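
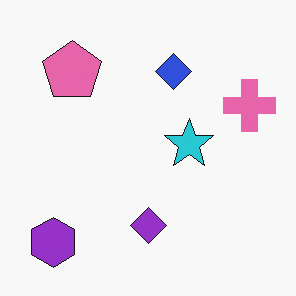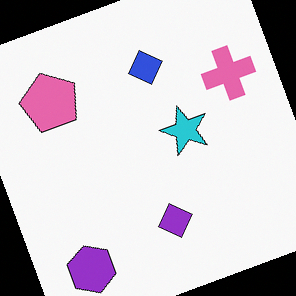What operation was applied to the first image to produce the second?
Rotated counter-clockwise by a moderate amount.

Every shape is tilted by the same angle and the image corners show triangular fill wedges — a whole-image rotation by a non-right angle.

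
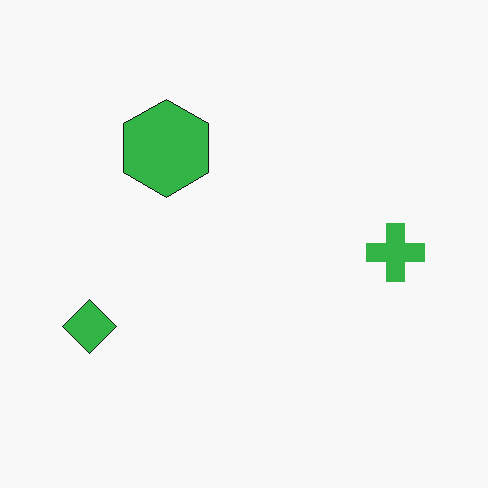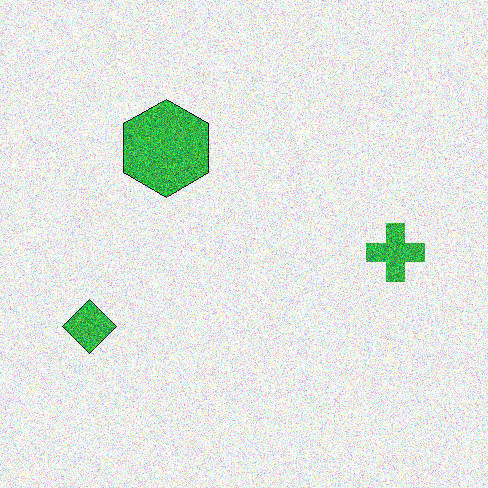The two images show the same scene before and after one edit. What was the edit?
It was degraded with a thick layer of grain.

Random speckle covers the whole image, including the flat background.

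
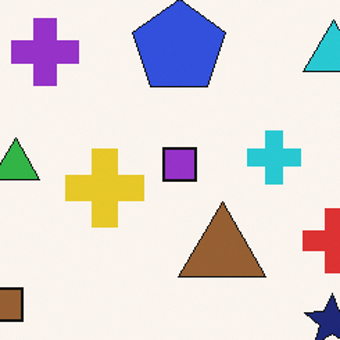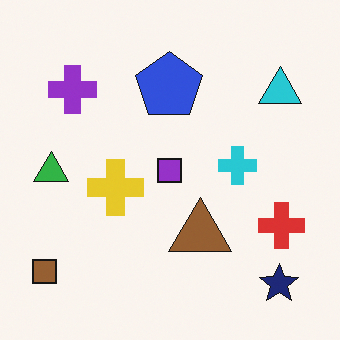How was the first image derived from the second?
The first image is the second cropped slightly and scaled back up.

The visible shapes are larger and the field of view is narrower; shapes near the original edges may be partly or wholly outside the frame — a crop-and-rescale.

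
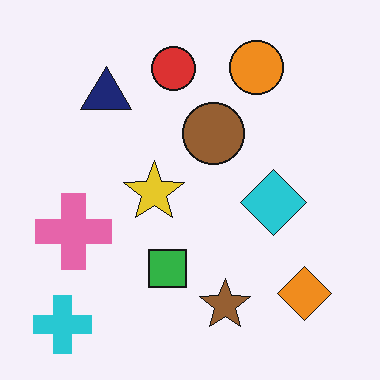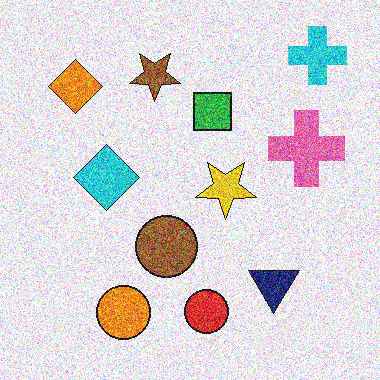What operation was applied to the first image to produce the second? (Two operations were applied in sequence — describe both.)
Degraded with a thick layer of grain, then rotated 180°.

Random speckle covers the whole image, including the flat background. The cyan cross sits in the bottom-left of the first image and the top-right of the second — consistent with a whole-image 180° rotation.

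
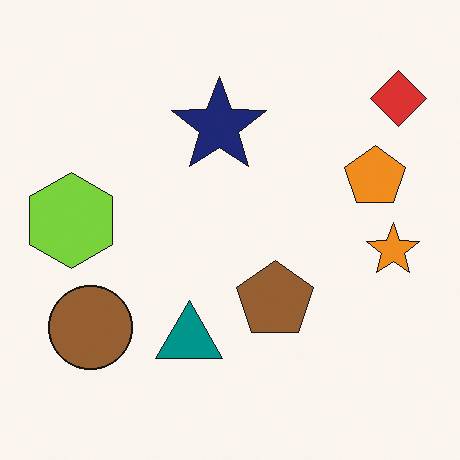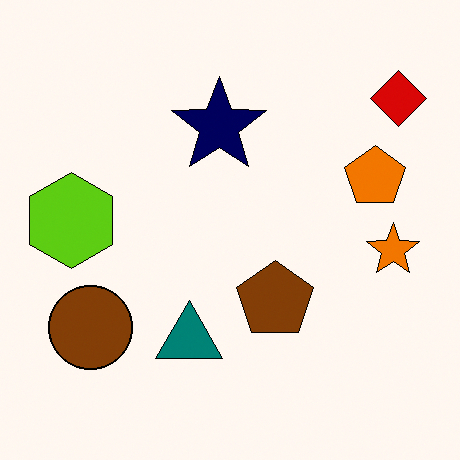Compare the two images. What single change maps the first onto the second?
The image was given slightly increased contrast.

Tones are pushed away from mid-grey across the whole image — a global contrast change.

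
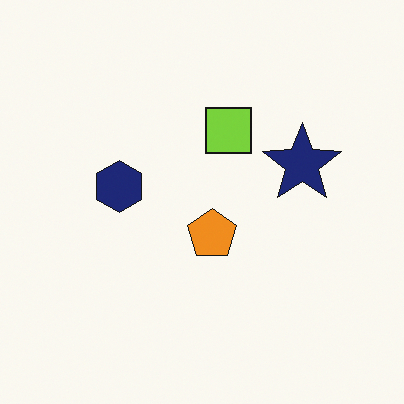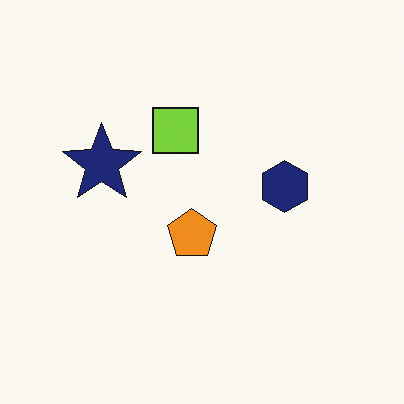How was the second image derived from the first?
The image was flipped horizontally (left ↔ right).

The navy star is in the right of the first image and the left of the second — shapes on opposite sides of the vertical midline have swapped in a mirror flip.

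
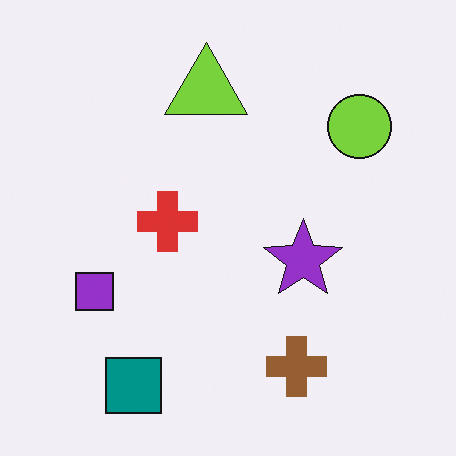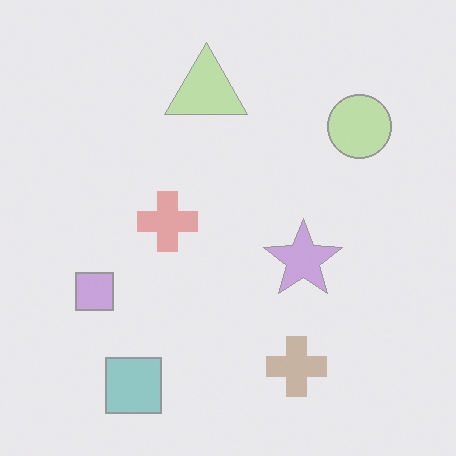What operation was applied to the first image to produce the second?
Washed out (contrast reduced).

Tones are pushed toward mid-grey across the whole image — a global contrast change.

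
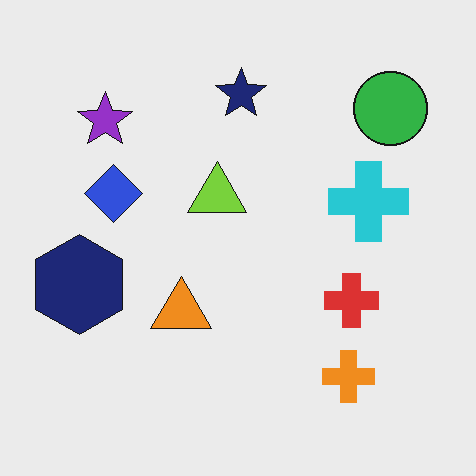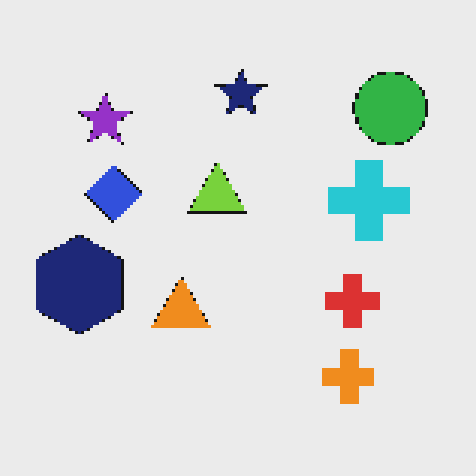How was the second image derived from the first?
Mildly pixelated.

Shapes are reduced to large square blocks; fine edges and outlines are lost — a downscale-then-upscale (mosaic) effect.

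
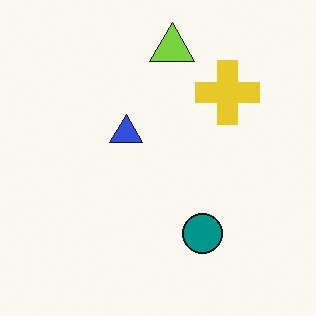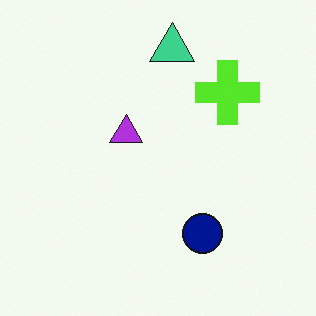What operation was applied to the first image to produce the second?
The second image is the first hue-shifted by a small amount.

Every shape's color has rotated by the same amount around the hue wheel — a uniform hue shift.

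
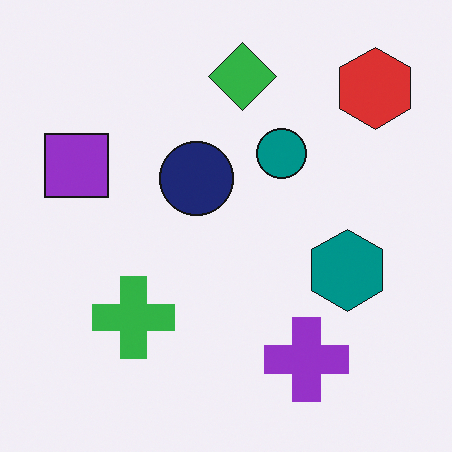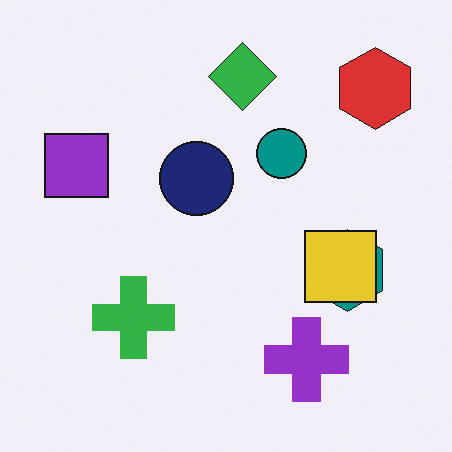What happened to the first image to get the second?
This is the original image overlaid with an additional yellow square.

A yellow square appears in the second image that is absent from the first.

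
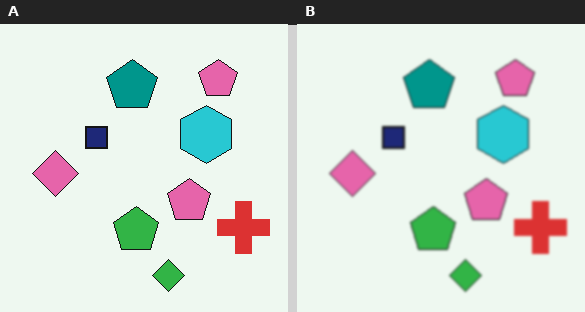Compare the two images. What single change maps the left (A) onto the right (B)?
The right (B) image is the left (A) slightly softened.

Shape edges and outlines are uniformly softened across the whole image.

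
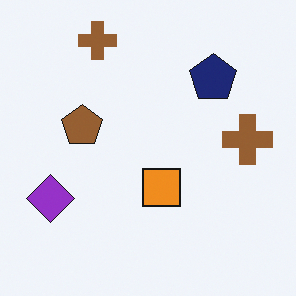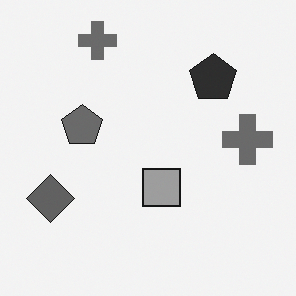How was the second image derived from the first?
This is the original image converted to grayscale.

All color is removed — every shape is now a shade of grey.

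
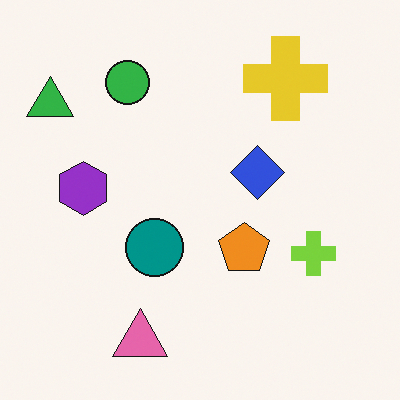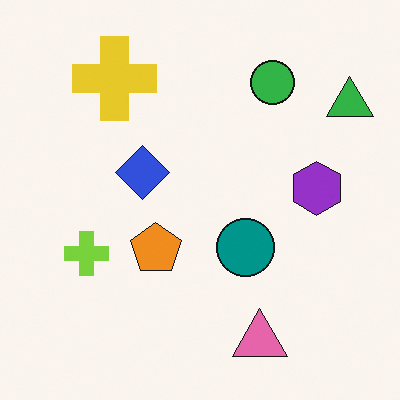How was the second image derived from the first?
This is the original image flipped horizontally (left ↔ right).

The green triangle is in the top-left of the first image and the top-right of the second — shapes on opposite sides of the vertical midline have swapped in a mirror flip.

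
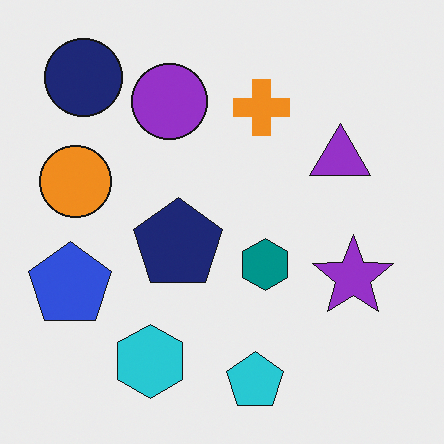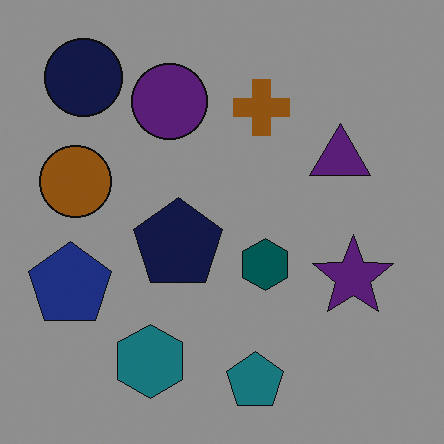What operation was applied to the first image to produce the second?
Darkened a lot.

Every pixel — background and shapes alike — is uniformly darkened.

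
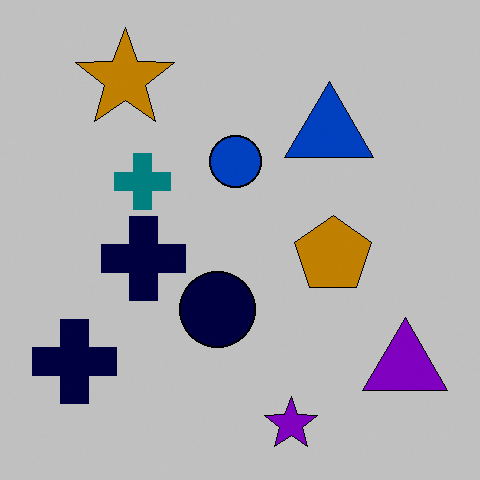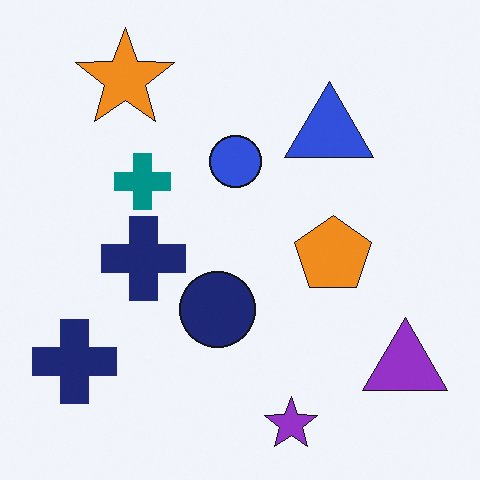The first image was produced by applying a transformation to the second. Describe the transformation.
The transformation is: heavily posterized to just a handful of flat colors.

Each flat color has snapped to a coarser quantized level — most visibly, the near-white background has dropped to a flat grey.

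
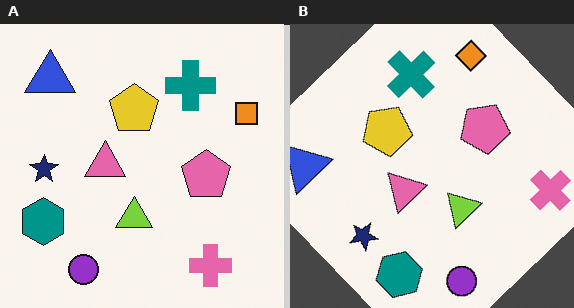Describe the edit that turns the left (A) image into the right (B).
The transformation is: rotated counter-clockwise by a large amount — several tens of degrees.

Every shape is tilted by the same angle and the image corners show triangular fill wedges — a whole-image rotation by a non-right angle.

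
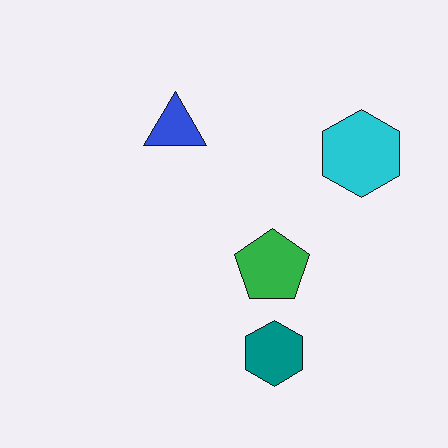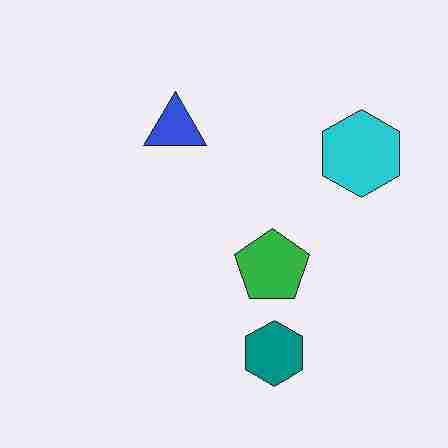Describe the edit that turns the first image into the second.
The transformation is: heavily JPEG-compressed with obvious blocking artifacts.

Blocky 8×8 compression artifacts appear around shape edges and the flat background shows ringing — characteristic JPEG degradation.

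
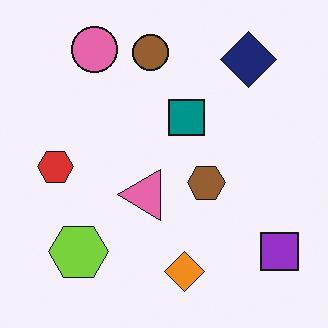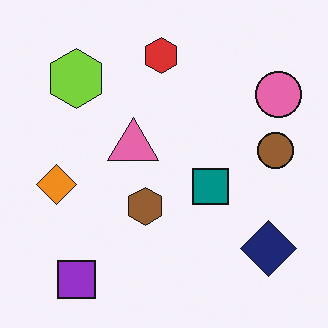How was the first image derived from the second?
The image was rotated 90° counter-clockwise.

The purple square sits in the bottom-left of the second image and the bottom-right of the first — consistent with a whole-image 90° counter-clockwise rotation.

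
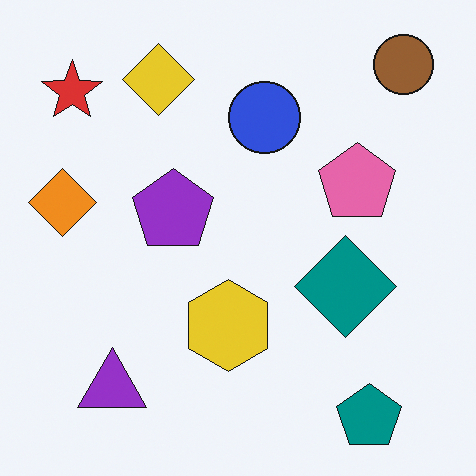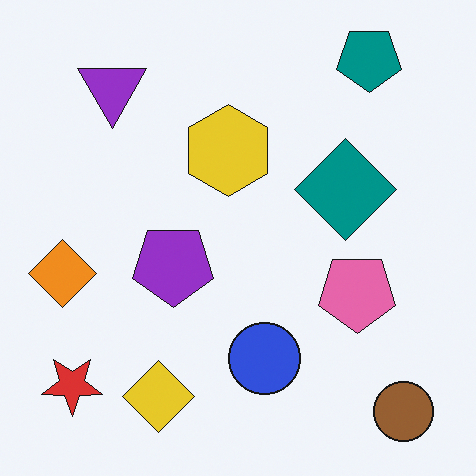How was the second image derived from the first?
Flipped vertically (top ↔ bottom).

The teal pentagon is in the bottom-right of the first image and the top-right of the second — shapes on opposite sides of the horizontal midline have swapped in a mirror flip.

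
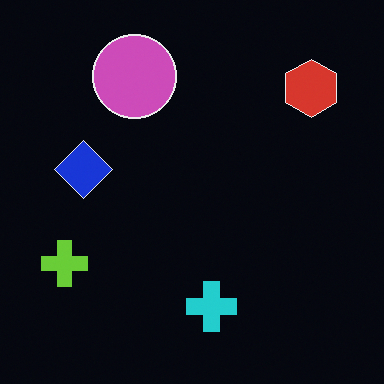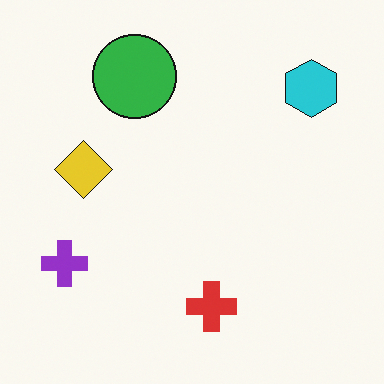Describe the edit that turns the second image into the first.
This is the original image color-inverted (negative).

The light background has become dark and every shape's color is its complement — a photographic negative.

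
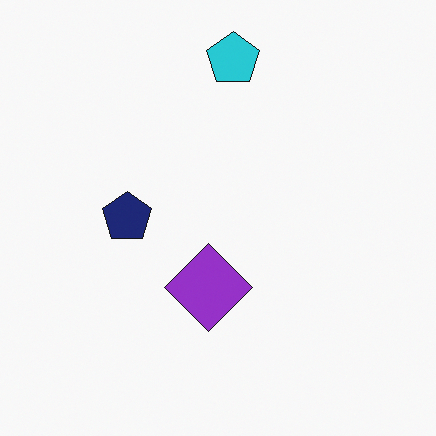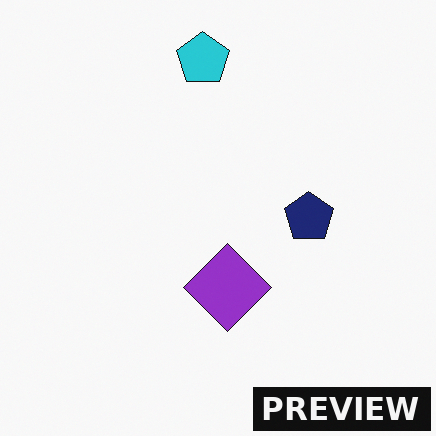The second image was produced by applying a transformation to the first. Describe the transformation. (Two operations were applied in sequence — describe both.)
The image was flipped horizontally (left ↔ right), then watermarked with the text "PREVIEW" in the lower-right corner.

The navy pentagon is in the left of the first image and the right of the second — shapes on opposite sides of the vertical midline have swapped in a mirror flip. A dark label reading "PREVIEW" appears in the lower-right corner.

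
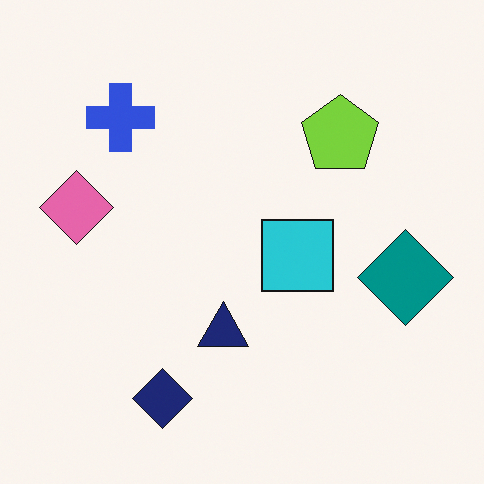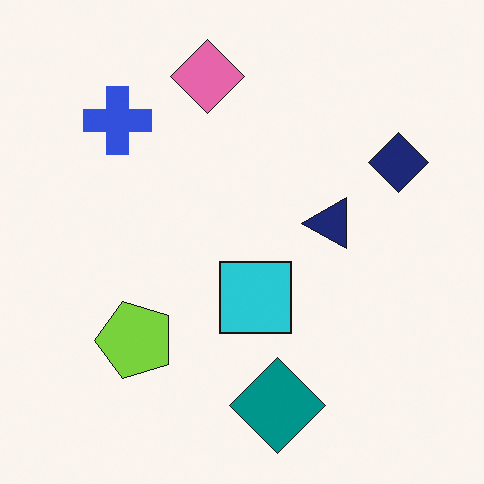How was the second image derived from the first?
The image was transposed (reflected across the top-left ↔ bottom-right diagonal).

Shapes have swapped their row and column positions — what was in the top-right is now in the bottom-left — a diagonal reflection.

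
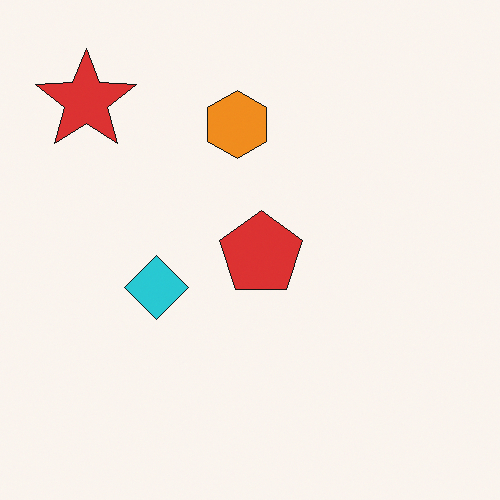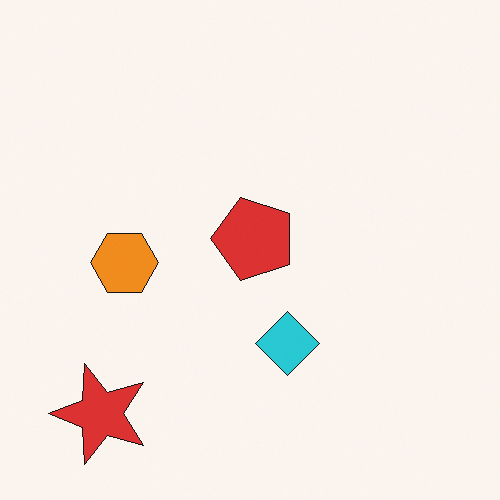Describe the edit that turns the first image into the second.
The transformation is: rotated 90° counter-clockwise.

The red star sits in the top-left of the first image and the bottom-left of the second — consistent with a whole-image 90° counter-clockwise rotation.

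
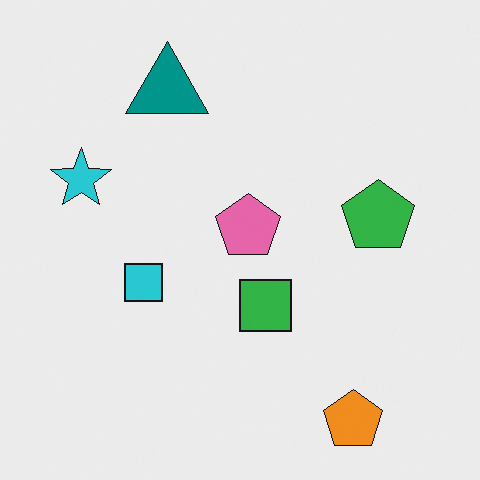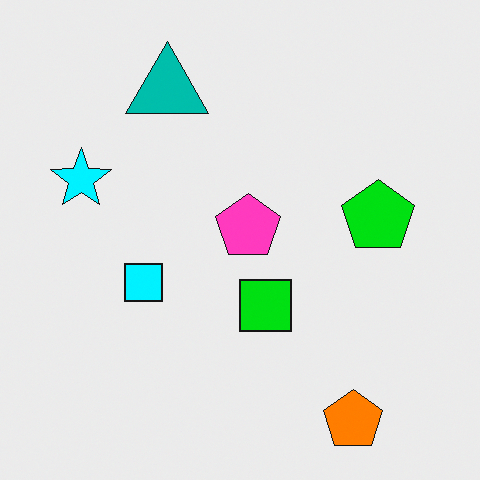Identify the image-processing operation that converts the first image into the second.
The image was made much more vivid (saturation change).

All colors are more vivid — a global saturation change.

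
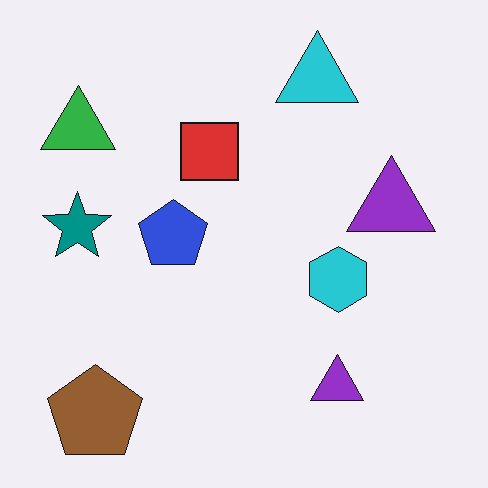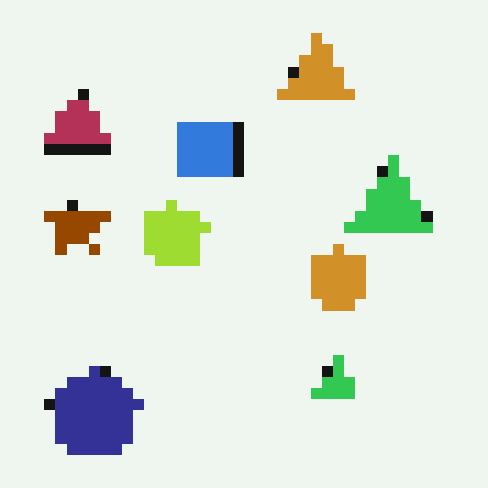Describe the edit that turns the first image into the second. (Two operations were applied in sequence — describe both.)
The second image is the first hue-shifted by a large amount, then heavily pixelated into large blocks.

Every shape's color has rotated by the same amount around the hue wheel — a uniform hue shift. Shapes are reduced to large square blocks; fine edges and outlines are lost — a downscale-then-upscale (mosaic) effect.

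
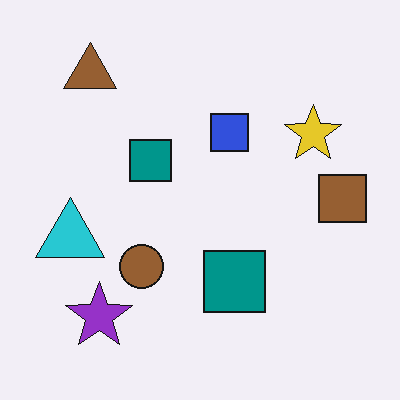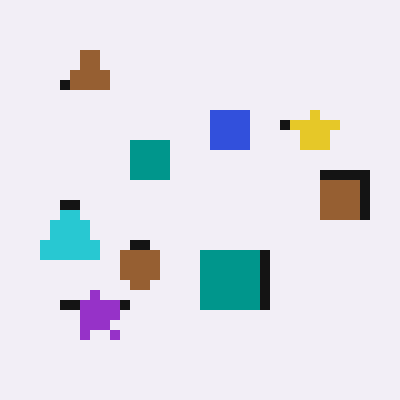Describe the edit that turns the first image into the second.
The transformation is: heavily pixelated into large blocks.

Shapes are reduced to large square blocks; fine edges and outlines are lost — a downscale-then-upscale (mosaic) effect.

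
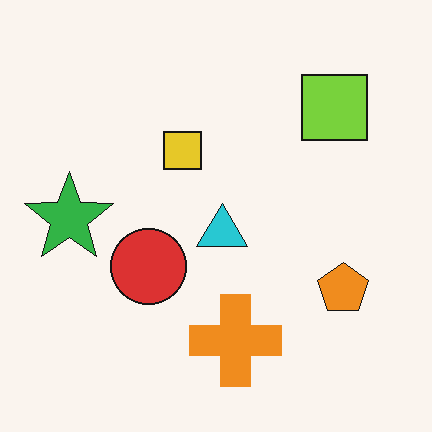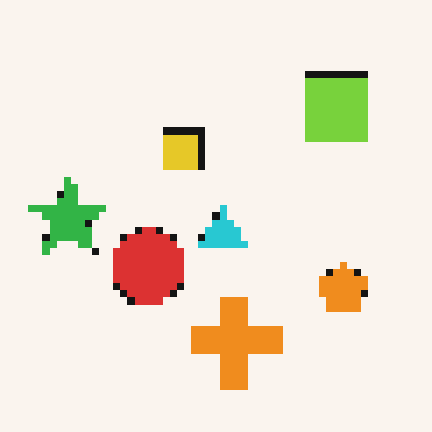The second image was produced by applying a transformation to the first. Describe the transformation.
The transformation is: moderately pixelated.

Shapes are reduced to large square blocks; fine edges and outlines are lost — a downscale-then-upscale (mosaic) effect.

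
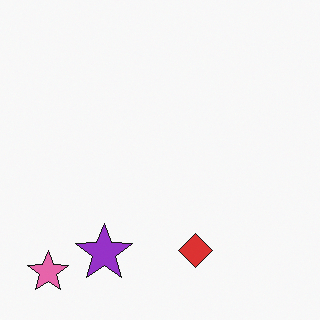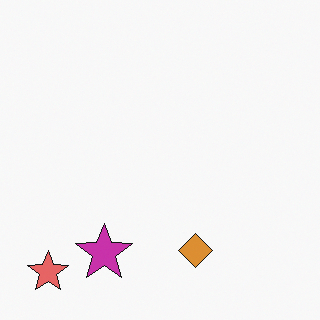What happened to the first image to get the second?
It was hue-shifted slightly.

Every shape's color has rotated by the same amount around the hue wheel — a uniform hue shift.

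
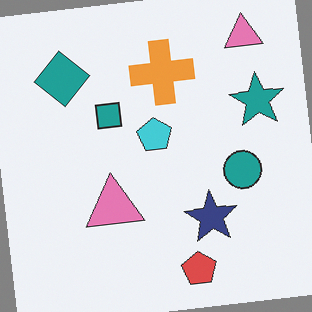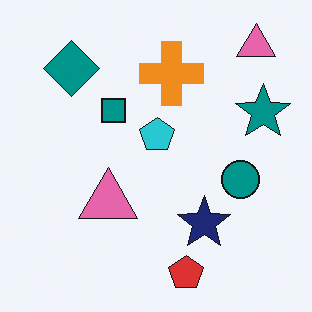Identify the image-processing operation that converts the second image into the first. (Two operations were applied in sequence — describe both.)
The transformation is: given slightly reduced contrast, then rotated counter-clockwise by a slight angle.

Tones are pushed toward mid-grey across the whole image — a global contrast change. Every shape is tilted by the same angle and the image corners show triangular fill wedges — a whole-image rotation by a non-right angle.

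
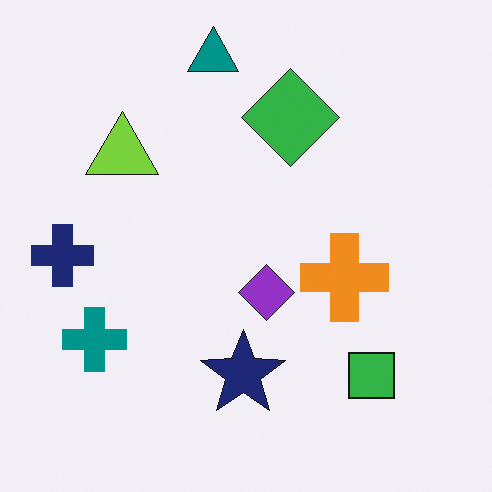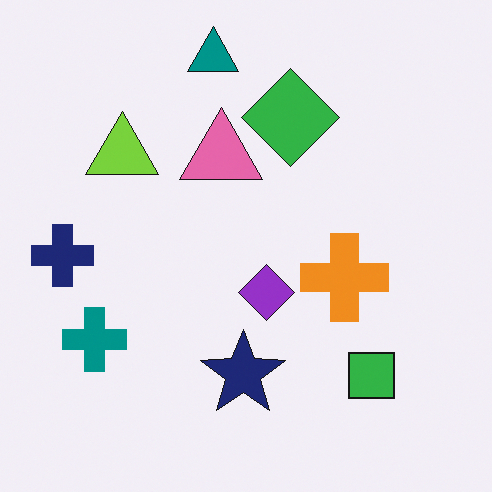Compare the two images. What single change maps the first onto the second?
This is the original image overlaid with an additional pink triangle.

A pink triangle appears in the second image that is absent from the first.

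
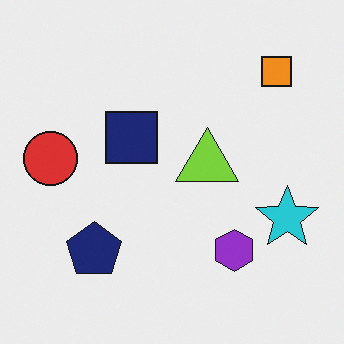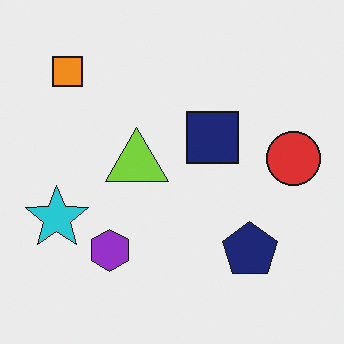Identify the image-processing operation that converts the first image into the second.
The image was flipped horizontally (left ↔ right).

The red circle is in the left of the first image and the right of the second — shapes on opposite sides of the vertical midline have swapped in a mirror flip.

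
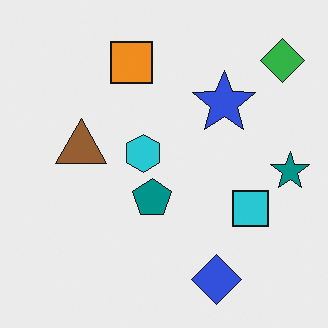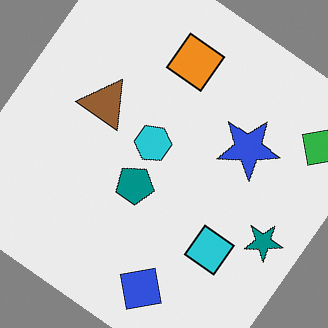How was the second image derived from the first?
The second image is the first rotated clockwise by a large amount — several tens of degrees.

Every shape is tilted by the same angle and the image corners show triangular fill wedges — a whole-image rotation by a non-right angle.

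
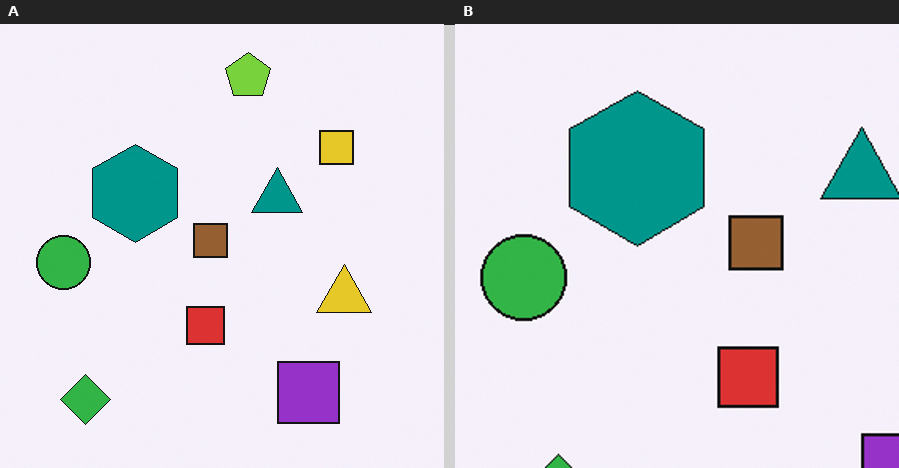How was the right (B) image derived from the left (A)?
This is the original image cropped slightly and scaled back up.

The visible shapes are larger and the field of view is narrower; shapes near the original edges may be partly or wholly outside the frame — a crop-and-rescale.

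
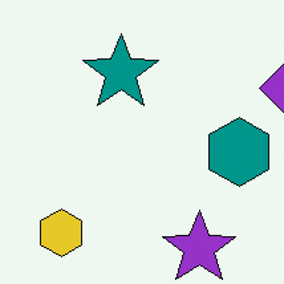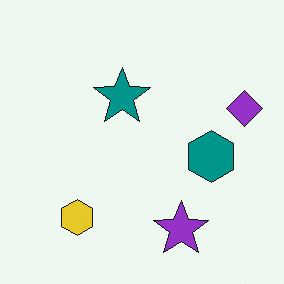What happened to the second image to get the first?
The transformation is: cropped slightly and scaled back up.

The visible shapes are larger and the field of view is narrower; shapes near the original edges may be partly or wholly outside the frame — a crop-and-rescale.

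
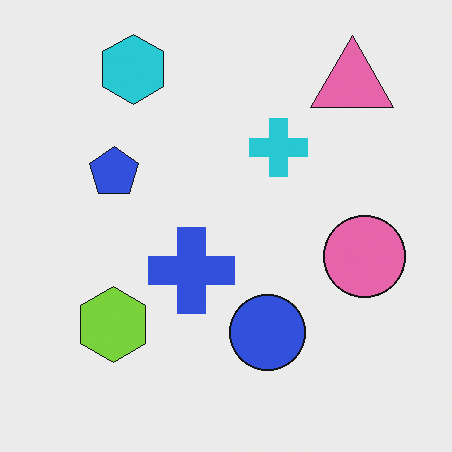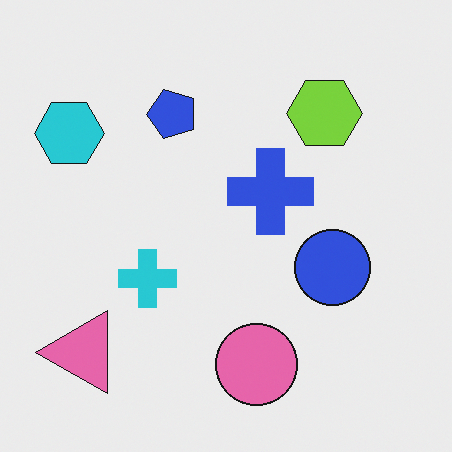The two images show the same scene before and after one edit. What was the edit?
This is the original image transposed (reflected across the top-left ↔ bottom-right diagonal).

Shapes have swapped their row and column positions — what was in the top-right is now in the bottom-left — a diagonal reflection.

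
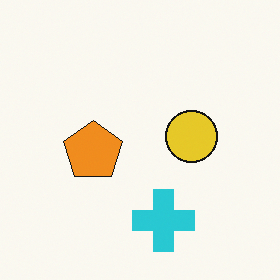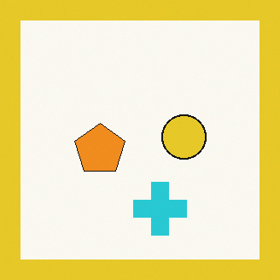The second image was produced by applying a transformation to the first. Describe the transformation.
This is the original image framed with a yellow border.

A solid yellow frame runs around the edge of the second image, with the content slightly shrunk inside it.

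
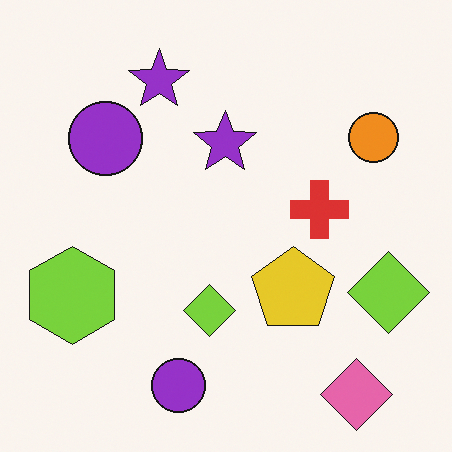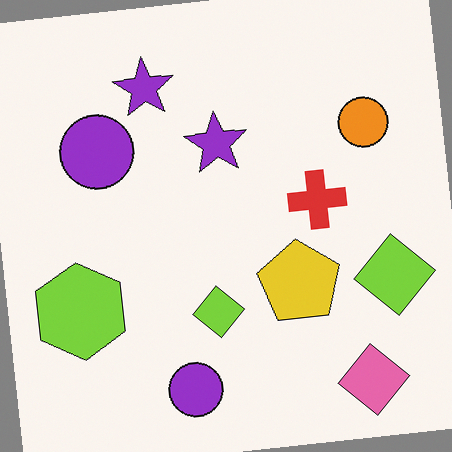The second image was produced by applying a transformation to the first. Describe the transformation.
This is the original image rotated counter-clockwise by a small amount.

Every shape is tilted by the same angle and the image corners show triangular fill wedges — a whole-image rotation by a non-right angle.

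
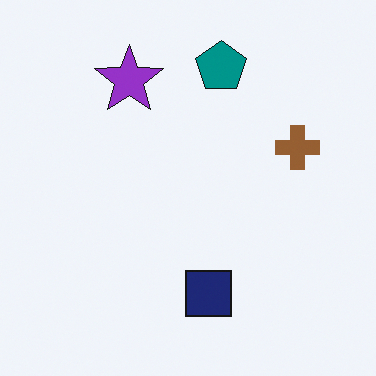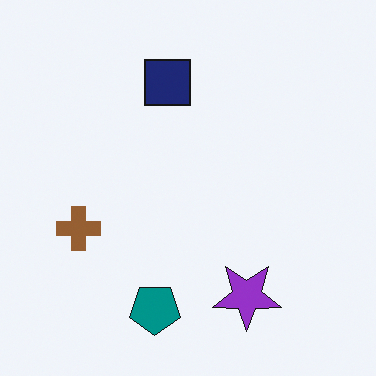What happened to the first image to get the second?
This is the original image rotated 180°.

The teal pentagon sits in the top of the first image and the bottom of the second — consistent with a whole-image 180° rotation.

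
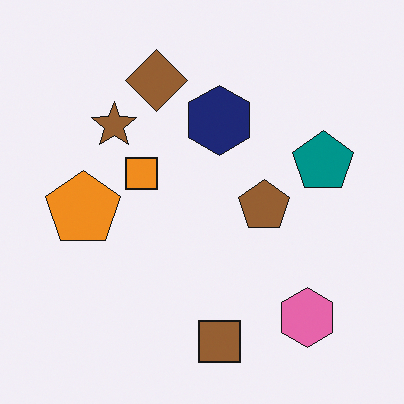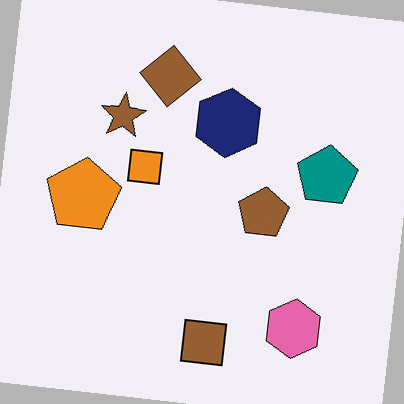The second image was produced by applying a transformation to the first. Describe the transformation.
The second image is the first rotated clockwise by a small amount.

Every shape is tilted by the same angle and the image corners show triangular fill wedges — a whole-image rotation by a non-right angle.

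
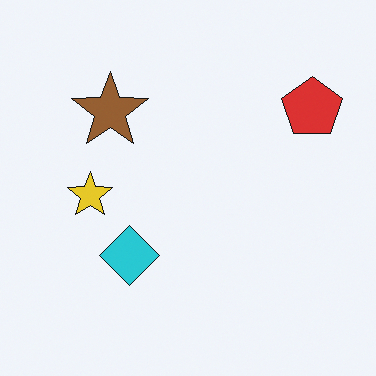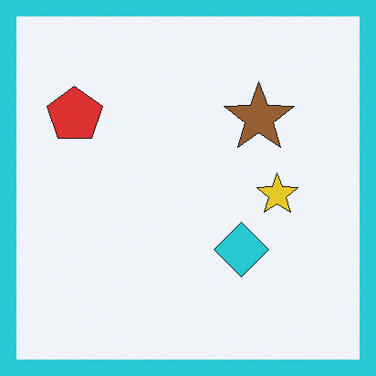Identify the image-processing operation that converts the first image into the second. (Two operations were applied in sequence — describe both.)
The second image is the first flipped horizontally (left ↔ right), then framed with a cyan border.

The red pentagon is in the top-right of the first image and the top-left of the second — shapes on opposite sides of the vertical midline have swapped in a mirror flip. A solid cyan frame runs around the edge of the second image, with the content slightly shrunk inside it.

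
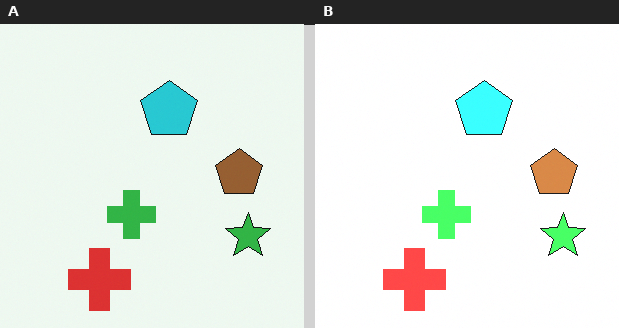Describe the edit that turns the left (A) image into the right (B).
It was substantially brightened.

Every pixel — background and shapes alike — is uniformly brightened.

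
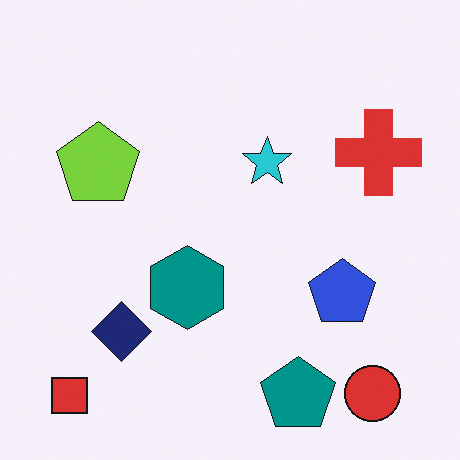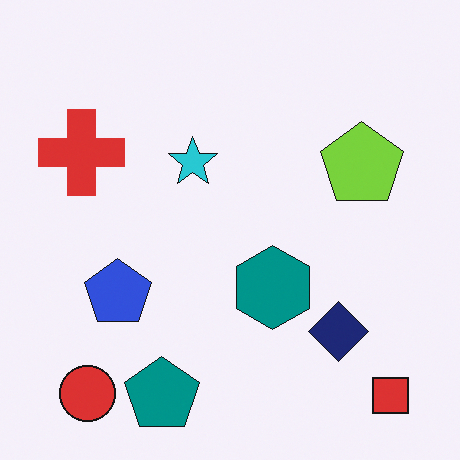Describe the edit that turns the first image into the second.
This is the original image flipped horizontally (left ↔ right).

The red square is in the bottom-left of the first image and the bottom-right of the second — shapes on opposite sides of the vertical midline have swapped in a mirror flip.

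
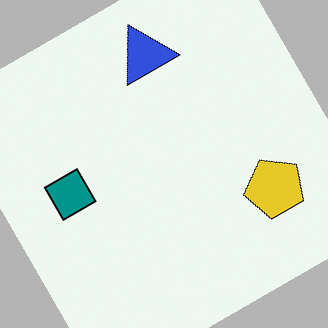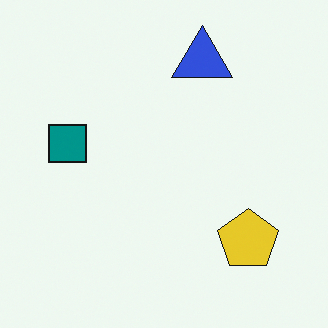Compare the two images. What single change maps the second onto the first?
The image was rotated counter-clockwise by a large amount — several tens of degrees.

Every shape is tilted by the same angle and the image corners show triangular fill wedges — a whole-image rotation by a non-right angle.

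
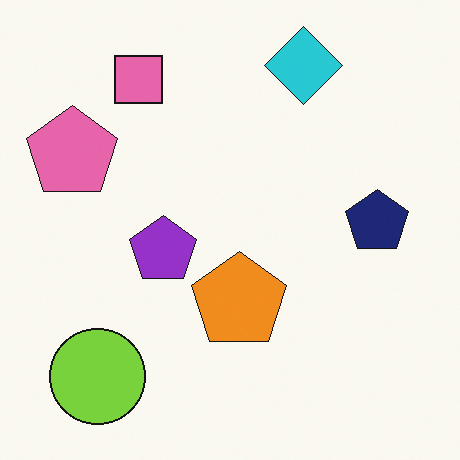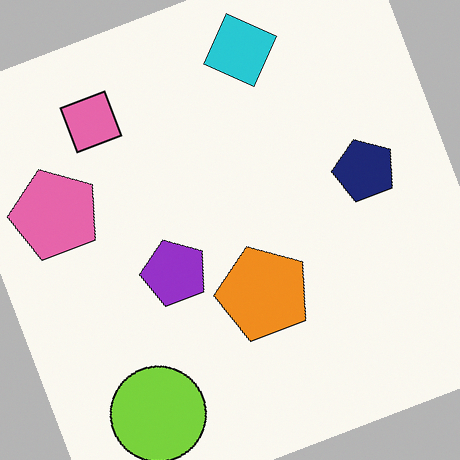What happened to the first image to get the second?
It was rotated counter-clockwise by a moderate amount.

Every shape is tilted by the same angle and the image corners show triangular fill wedges — a whole-image rotation by a non-right angle.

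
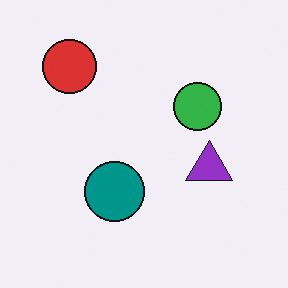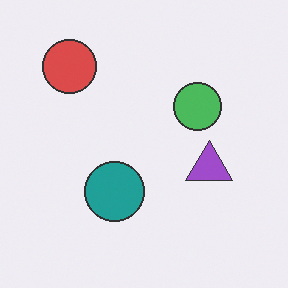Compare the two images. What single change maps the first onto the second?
This is the original image given slightly reduced contrast.

Tones are pushed toward mid-grey across the whole image — a global contrast change.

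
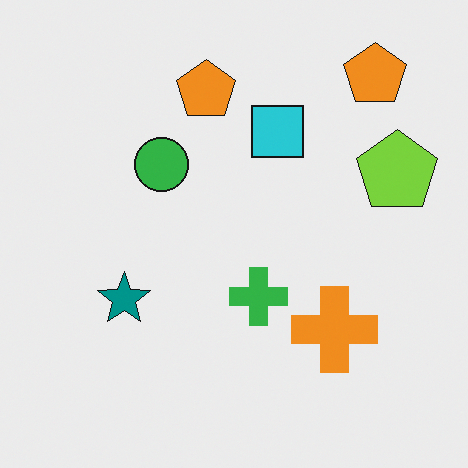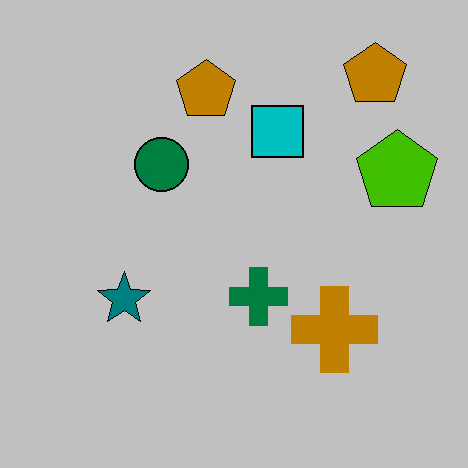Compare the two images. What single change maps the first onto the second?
The second image is the first heavily posterized to just a handful of flat colors.

Each flat color has snapped to a coarser quantized level — most visibly, the near-white background has dropped to a flat grey.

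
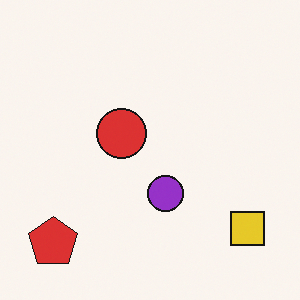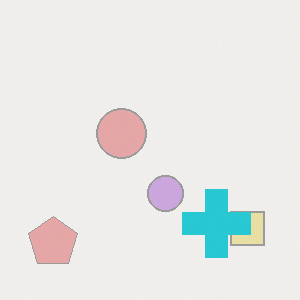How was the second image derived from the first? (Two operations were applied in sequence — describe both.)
The second image is the first washed out (contrast reduced), then overlaid with an additional cyan cross.

Tones are pushed toward mid-grey across the whole image — a global contrast change. A cyan cross appears in the second image that is absent from the first.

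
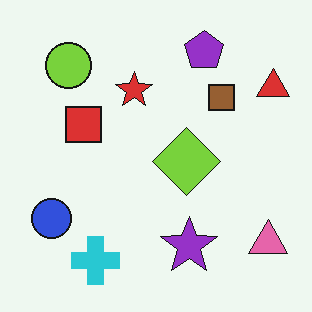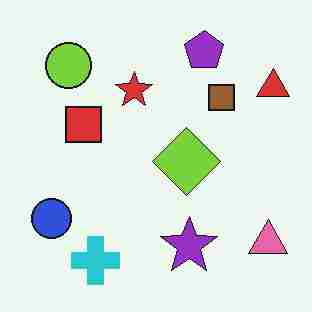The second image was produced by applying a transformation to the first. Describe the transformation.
Heavily JPEG-compressed with obvious blocking artifacts.

Blocky 8×8 compression artifacts appear around shape edges and the flat background shows ringing — characteristic JPEG degradation.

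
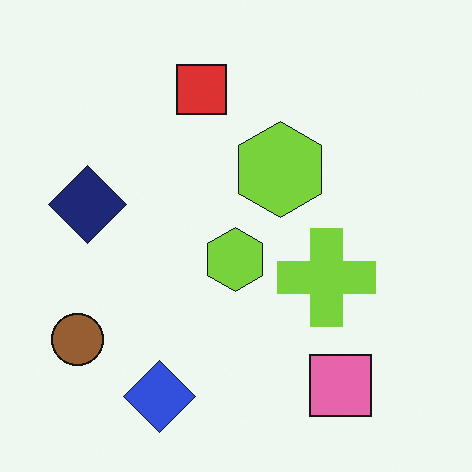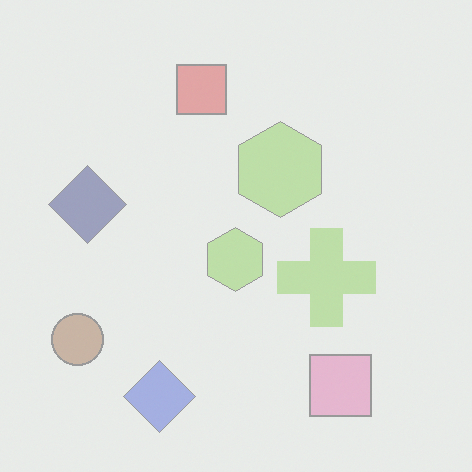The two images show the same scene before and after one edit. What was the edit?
The second image is the first washed out (contrast reduced).

Tones are pushed toward mid-grey across the whole image — a global contrast change.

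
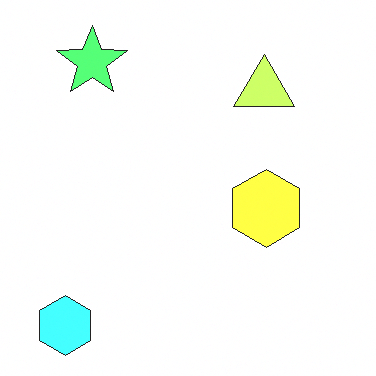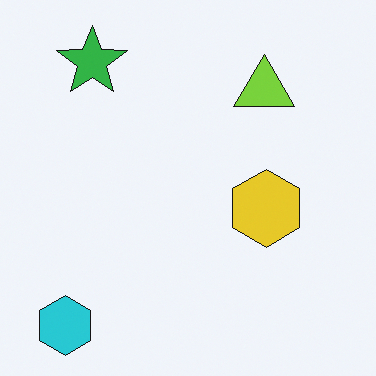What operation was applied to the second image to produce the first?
The image was substantially brightened.

Every pixel — background and shapes alike — is uniformly brightened.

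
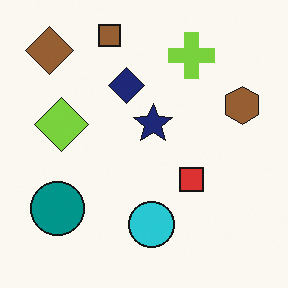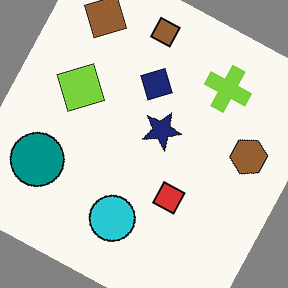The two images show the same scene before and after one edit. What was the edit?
The image was rotated clockwise by a moderate amount.

Every shape is tilted by the same angle and the image corners show triangular fill wedges — a whole-image rotation by a non-right angle.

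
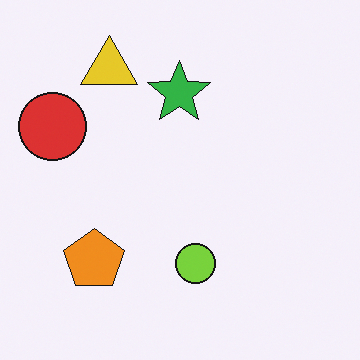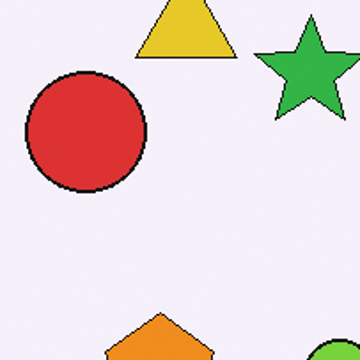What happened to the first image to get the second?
This is the original image cropped tightly and scaled back up.

The visible shapes are larger and the field of view is narrower; shapes near the original edges may be partly or wholly outside the frame — a crop-and-rescale.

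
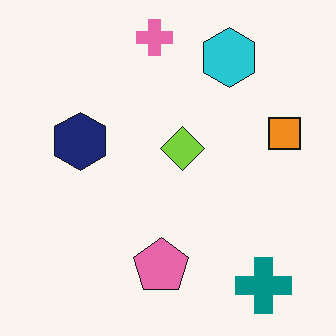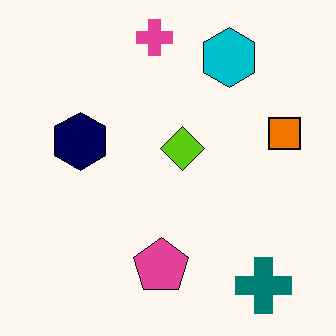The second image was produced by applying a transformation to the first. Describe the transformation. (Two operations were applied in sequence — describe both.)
The transformation is: given slightly increased contrast, then JPEG-compressed with visible artifacts.

Tones are pushed away from mid-grey across the whole image — a global contrast change. Blocky 8×8 compression artifacts appear around shape edges and the flat background shows ringing — characteristic JPEG degradation.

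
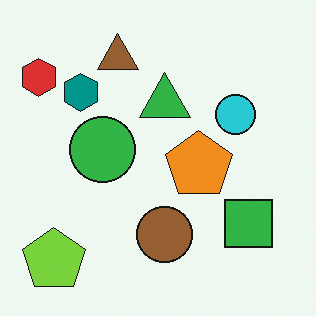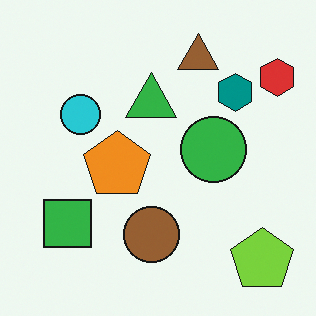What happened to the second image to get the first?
Flipped horizontally (left ↔ right).

The red hexagon is in the top-right of the second image and the top-left of the first — shapes on opposite sides of the vertical midline have swapped in a mirror flip.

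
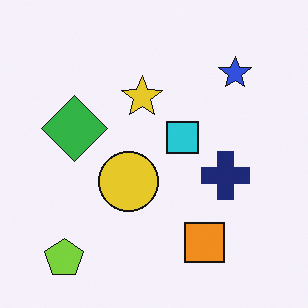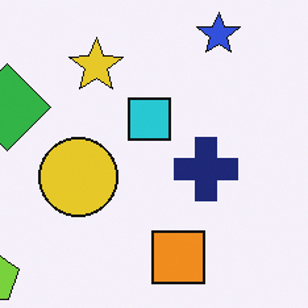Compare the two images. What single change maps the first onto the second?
This is the original image cropped slightly and scaled back up.

The visible shapes are larger and the field of view is narrower; shapes near the original edges may be partly or wholly outside the frame — a crop-and-rescale.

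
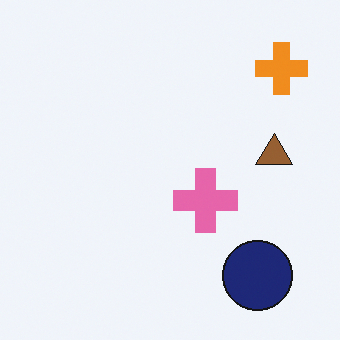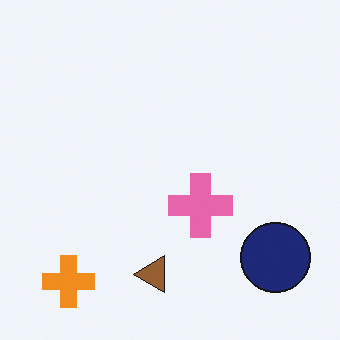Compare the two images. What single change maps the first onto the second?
The second image is the first transposed (reflected across the top-left ↔ bottom-right diagonal).

Shapes have swapped their row and column positions — what was in the top-right is now in the bottom-left — a diagonal reflection.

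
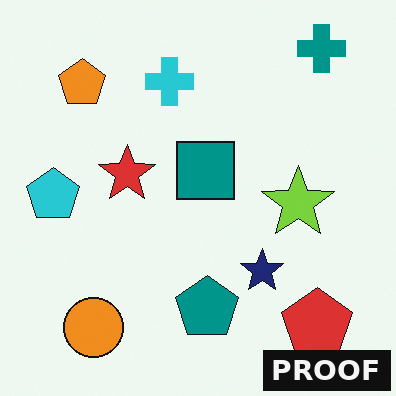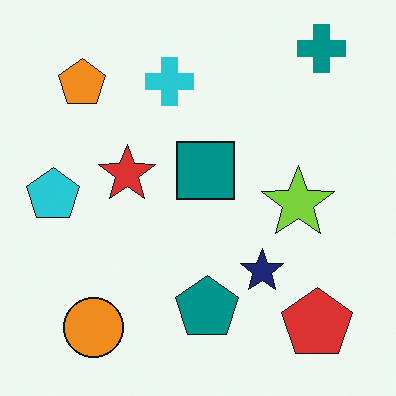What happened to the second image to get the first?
The first image is the second watermarked with the text "PROOF" in the lower-right corner.

A dark label reading "PROOF" appears in the lower-right corner.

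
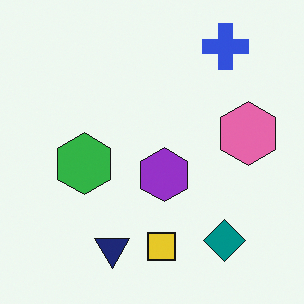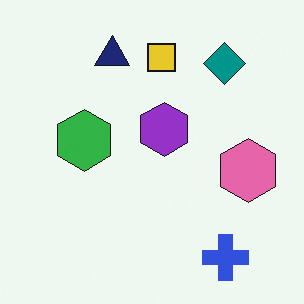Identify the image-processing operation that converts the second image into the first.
Flipped vertically (top ↔ bottom).

The blue cross is in the bottom-right of the second image and the top-right of the first — shapes on opposite sides of the horizontal midline have swapped in a mirror flip.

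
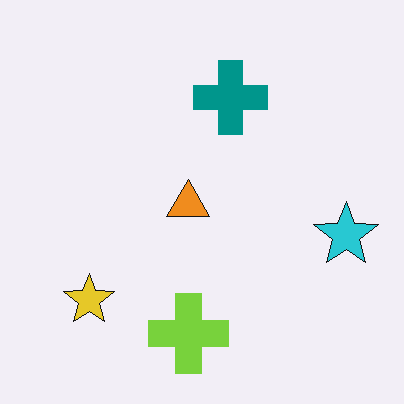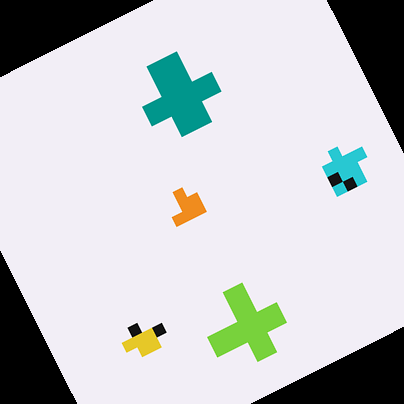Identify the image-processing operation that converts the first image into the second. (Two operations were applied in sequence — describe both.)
The second image is the first coarsely pixelated, then rotated counter-clockwise by a moderate amount.

Shapes are reduced to large square blocks; fine edges and outlines are lost — a downscale-then-upscale (mosaic) effect. Every shape is tilted by the same angle and the image corners show triangular fill wedges — a whole-image rotation by a non-right angle.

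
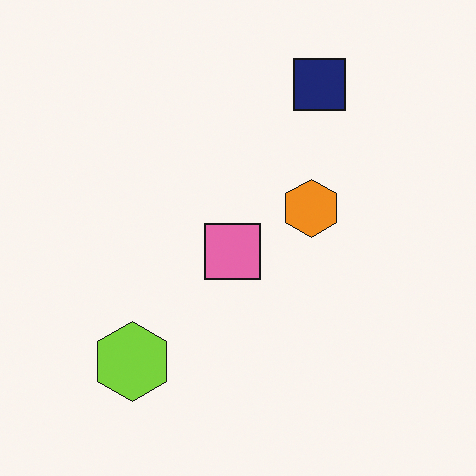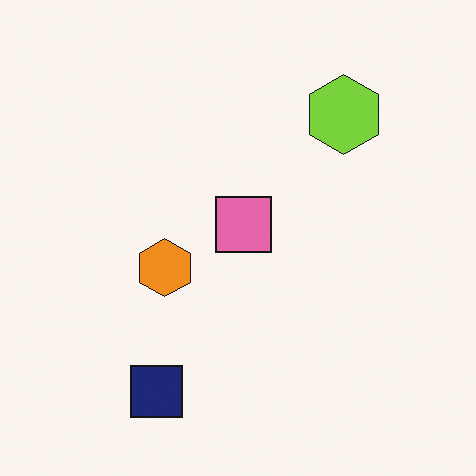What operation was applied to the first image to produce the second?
The transformation is: rotated 180°.

The navy square sits in the top-right of the first image and the bottom-left of the second — consistent with a whole-image 180° rotation.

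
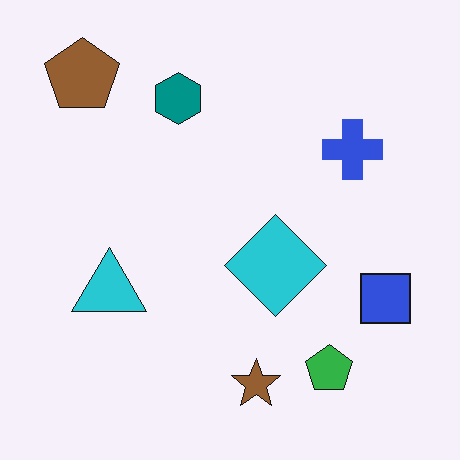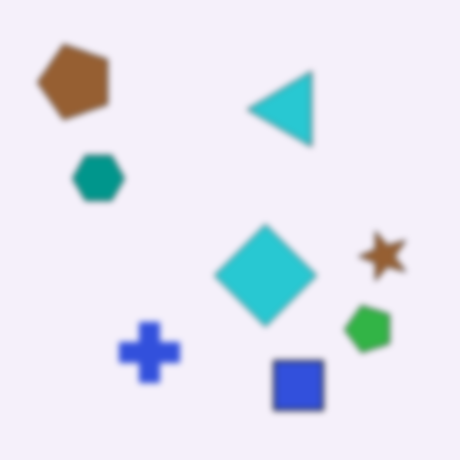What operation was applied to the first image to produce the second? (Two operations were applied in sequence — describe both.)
Noticeably gaussian-blurred, then transposed (reflected across the top-left ↔ bottom-right diagonal).

Shape edges and outlines are uniformly softened across the whole image. Shapes have swapped their row and column positions — what was in the top-right is now in the bottom-left — a diagonal reflection.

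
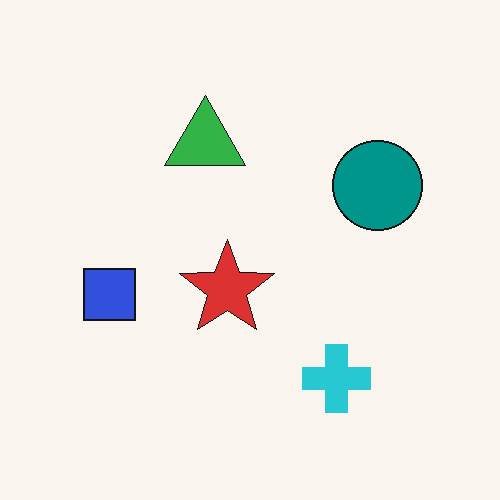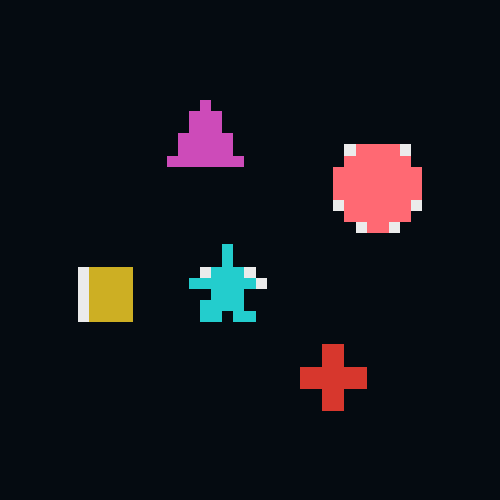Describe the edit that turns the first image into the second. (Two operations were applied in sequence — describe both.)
This is the original image coarsely pixelated, then color-inverted (negative).

Shapes are reduced to large square blocks; fine edges and outlines are lost — a downscale-then-upscale (mosaic) effect. The light background has become dark and every shape's color is its complement — a photographic negative.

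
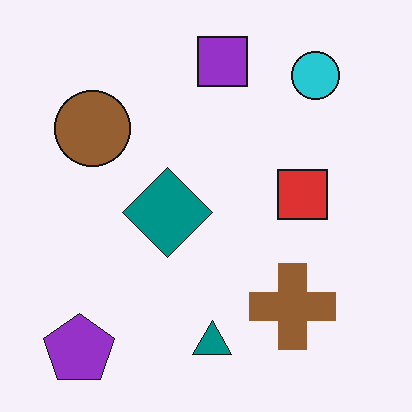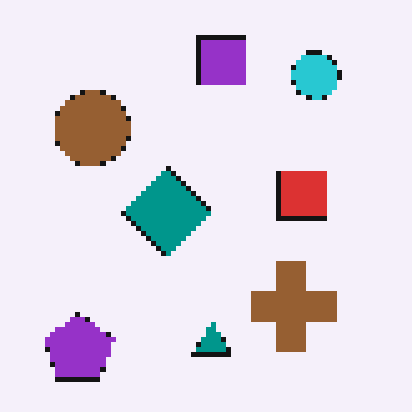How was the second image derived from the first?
The image was lightly pixelated (a mild mosaic effect).

Shapes are reduced to large square blocks; fine edges and outlines are lost — a downscale-then-upscale (mosaic) effect.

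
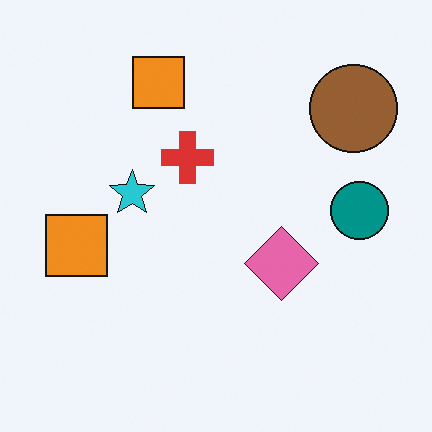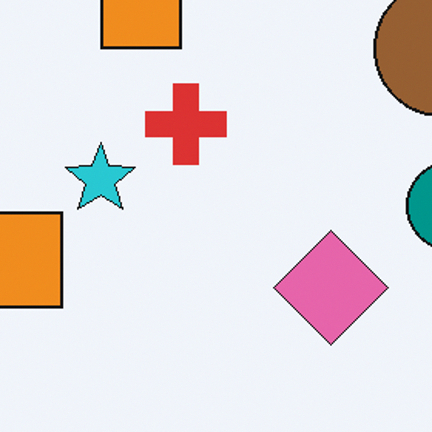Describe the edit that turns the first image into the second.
The transformation is: cropped to a modestly smaller region and rescaled.

The visible shapes are larger and the field of view is narrower; shapes near the original edges may be partly or wholly outside the frame — a crop-and-rescale.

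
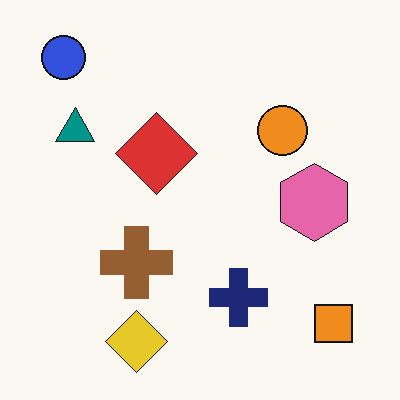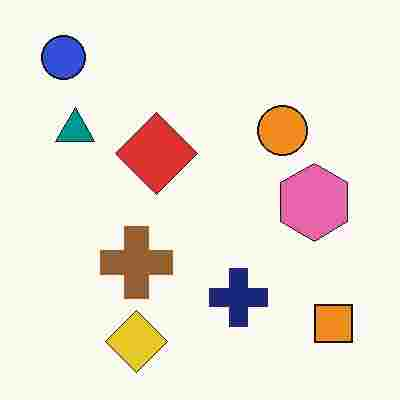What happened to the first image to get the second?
The image was heavily JPEG-compressed with obvious blocking artifacts.

Blocky 8×8 compression artifacts appear around shape edges and the flat background shows ringing — characteristic JPEG degradation.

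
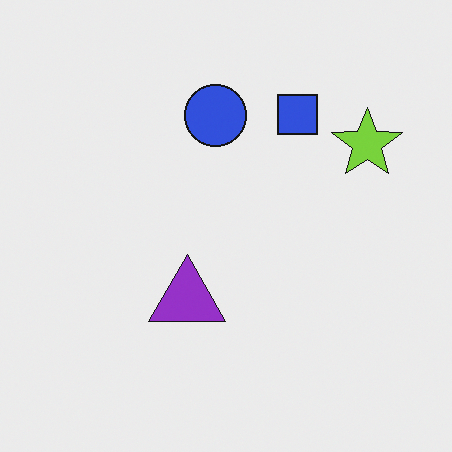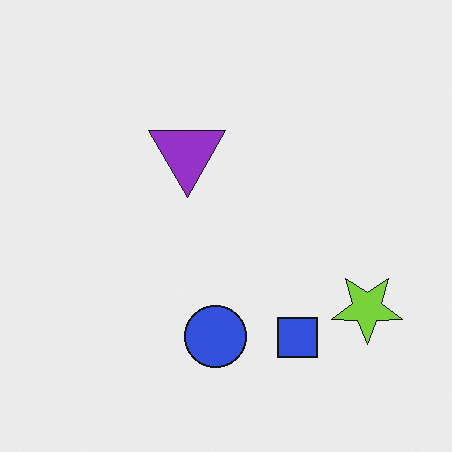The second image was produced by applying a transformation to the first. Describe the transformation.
This is the original image flipped vertically (top ↔ bottom).

The blue square is in the top of the first image and the bottom of the second — shapes on opposite sides of the horizontal midline have swapped in a mirror flip.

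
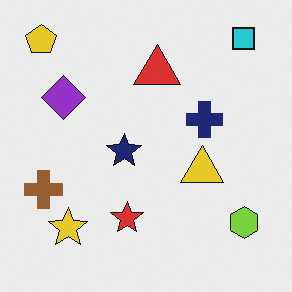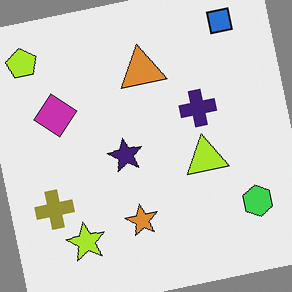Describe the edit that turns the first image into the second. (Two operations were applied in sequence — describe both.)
The second image is the first hue-shifted slightly, then rotated counter-clockwise by a small amount.

Every shape's color has rotated by the same amount around the hue wheel — a uniform hue shift. Every shape is tilted by the same angle and the image corners show triangular fill wedges — a whole-image rotation by a non-right angle.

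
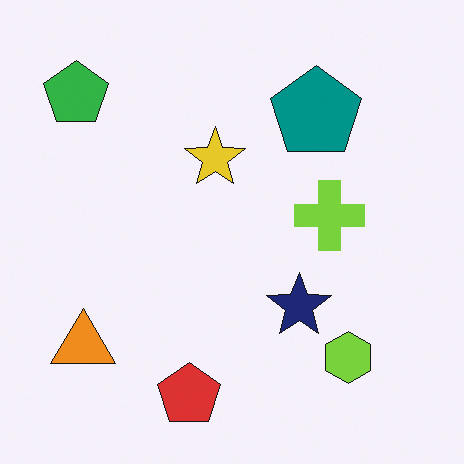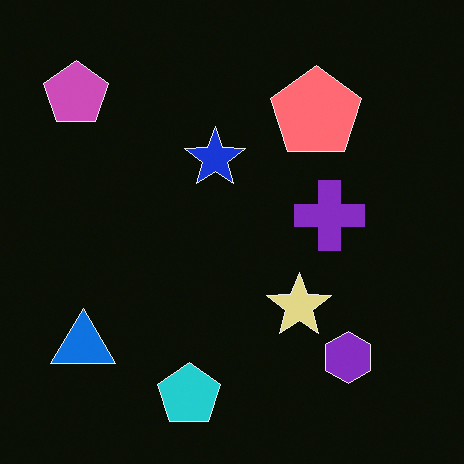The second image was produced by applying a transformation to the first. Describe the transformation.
This is the original image color-inverted (negative).

The light background has become dark and every shape's color is its complement — a photographic negative.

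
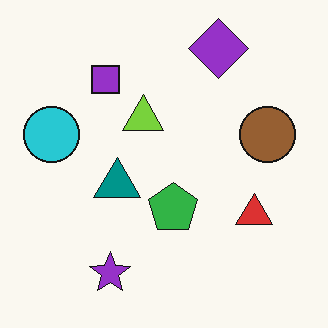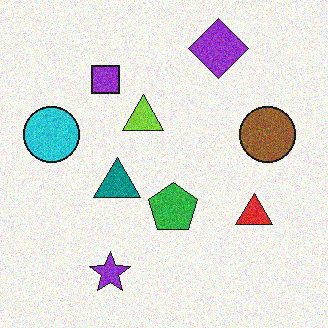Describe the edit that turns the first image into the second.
The image was degraded with moderate additive noise.

Random speckle covers the whole image, including the flat background.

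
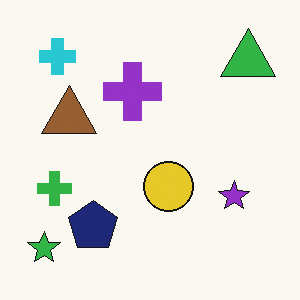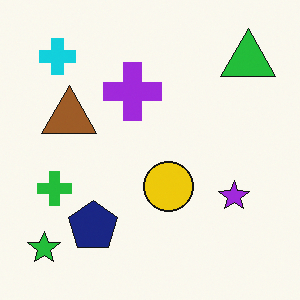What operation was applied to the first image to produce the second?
The transformation is: slightly oversaturated.

All colors are more vivid — a global saturation change.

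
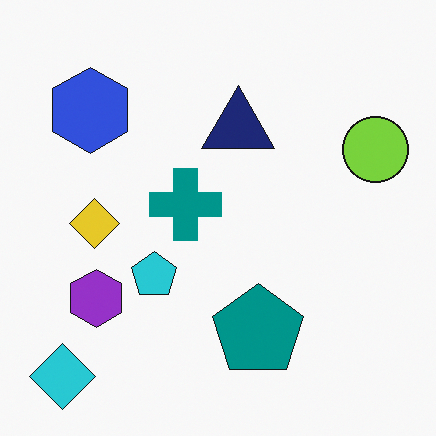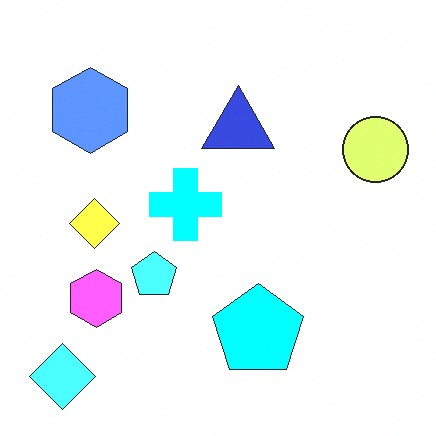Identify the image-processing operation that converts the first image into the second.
The image was brightened a lot.

Every pixel — background and shapes alike — is uniformly brightened.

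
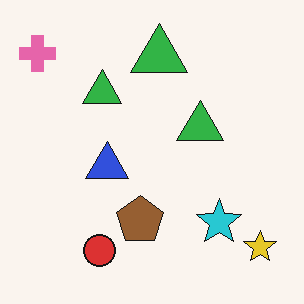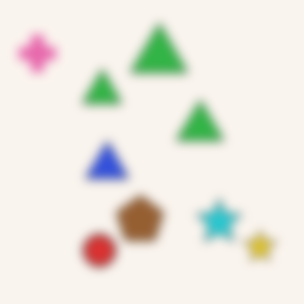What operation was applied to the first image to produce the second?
Heavily blurred.

Shape edges and outlines are uniformly softened across the whole image.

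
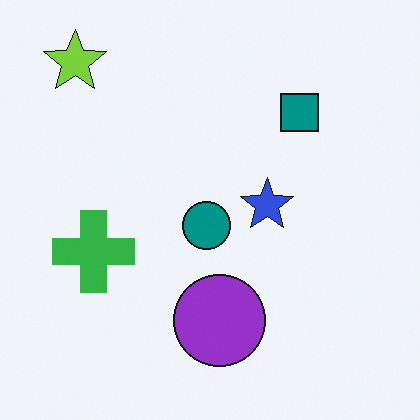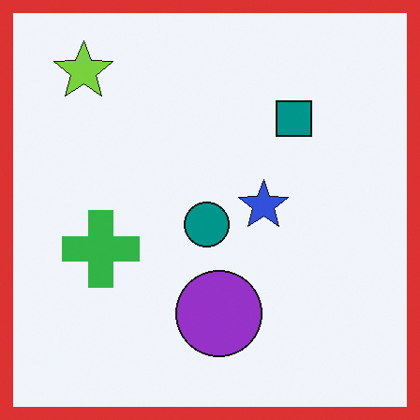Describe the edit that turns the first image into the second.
It was framed with a red border.

A solid red frame runs around the edge of the second image, with the content slightly shrunk inside it.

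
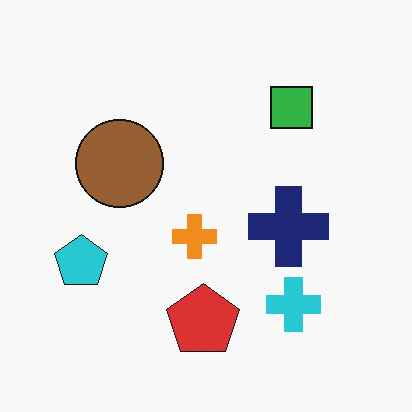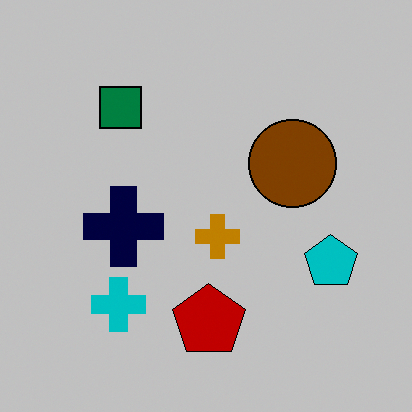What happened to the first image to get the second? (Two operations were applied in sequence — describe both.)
The second image is the first flipped horizontally (left ↔ right), then heavily posterized to just a handful of flat colors.

The cyan pentagon is in the left of the first image and the right of the second — shapes on opposite sides of the vertical midline have swapped in a mirror flip. Each flat color has snapped to a coarser quantized level — most visibly, the near-white background has dropped to a flat grey.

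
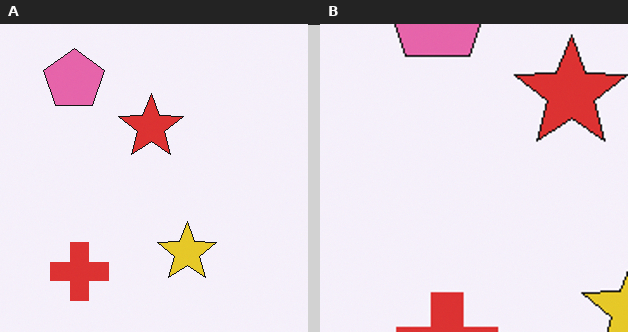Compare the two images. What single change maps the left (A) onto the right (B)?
Cropped tightly and scaled back up.

The visible shapes are larger and the field of view is narrower; shapes near the original edges may be partly or wholly outside the frame — a crop-and-rescale.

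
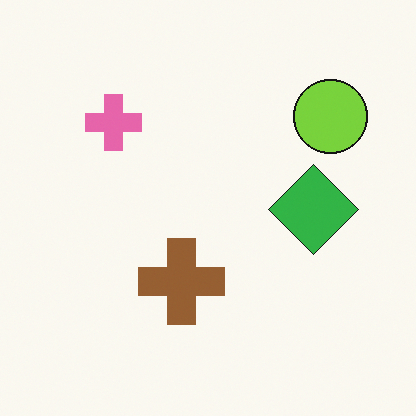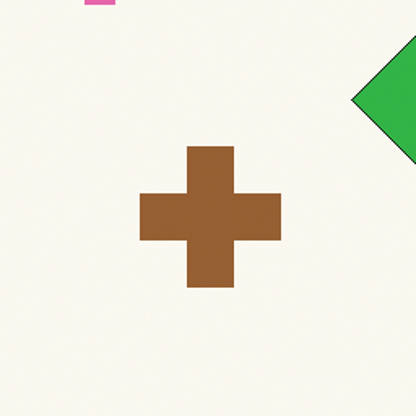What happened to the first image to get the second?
Cropped to a noticeably smaller region and rescaled.

The visible shapes are larger and the field of view is narrower; shapes near the original edges may be partly or wholly outside the frame — a crop-and-rescale.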